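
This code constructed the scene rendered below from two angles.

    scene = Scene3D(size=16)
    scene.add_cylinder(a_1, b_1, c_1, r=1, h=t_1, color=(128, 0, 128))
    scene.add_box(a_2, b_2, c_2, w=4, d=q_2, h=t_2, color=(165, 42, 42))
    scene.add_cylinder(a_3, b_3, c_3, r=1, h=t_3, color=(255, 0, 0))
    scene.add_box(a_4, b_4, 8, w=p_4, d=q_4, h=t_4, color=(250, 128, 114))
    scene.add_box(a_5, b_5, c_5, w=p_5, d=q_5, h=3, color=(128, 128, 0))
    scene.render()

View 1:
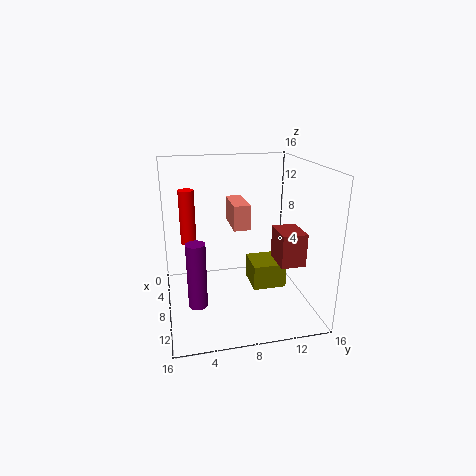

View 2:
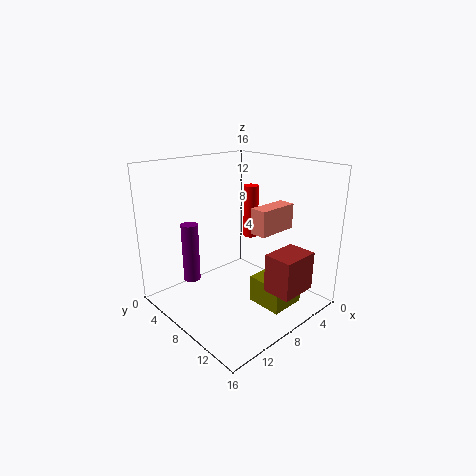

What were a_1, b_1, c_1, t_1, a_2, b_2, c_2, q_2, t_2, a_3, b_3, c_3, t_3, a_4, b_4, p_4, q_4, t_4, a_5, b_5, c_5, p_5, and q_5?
a_1 = 11
b_1 = 3
c_1 = 2
t_1 = 7
a_2 = 5
b_2 = 13
c_2 = 4
q_2 = 3
t_2 = 4
a_3 = 1
b_3 = 3
c_3 = 5
t_3 = 7
a_4 = 1
b_4 = 8
p_4 = 5
q_4 = 2
t_4 = 3
a_5 = 4
b_5 = 10
c_5 = 1
p_5 = 4
q_5 = 4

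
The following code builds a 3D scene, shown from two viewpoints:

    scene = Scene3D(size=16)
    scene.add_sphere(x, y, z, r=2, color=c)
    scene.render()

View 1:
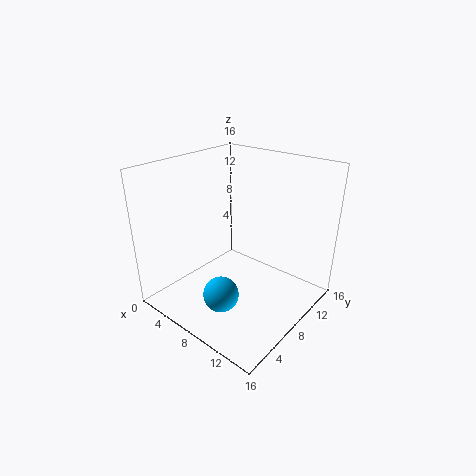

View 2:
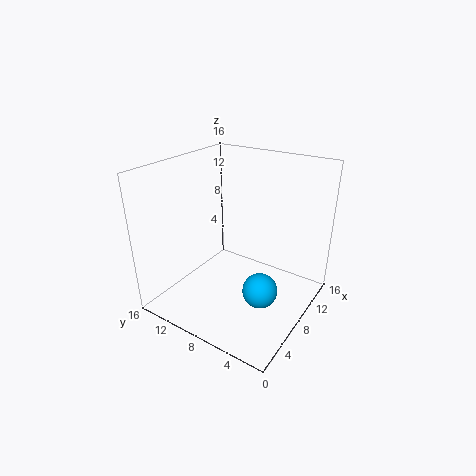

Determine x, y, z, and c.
x = 8
y = 5
z = 2
c = 'deepskyblue'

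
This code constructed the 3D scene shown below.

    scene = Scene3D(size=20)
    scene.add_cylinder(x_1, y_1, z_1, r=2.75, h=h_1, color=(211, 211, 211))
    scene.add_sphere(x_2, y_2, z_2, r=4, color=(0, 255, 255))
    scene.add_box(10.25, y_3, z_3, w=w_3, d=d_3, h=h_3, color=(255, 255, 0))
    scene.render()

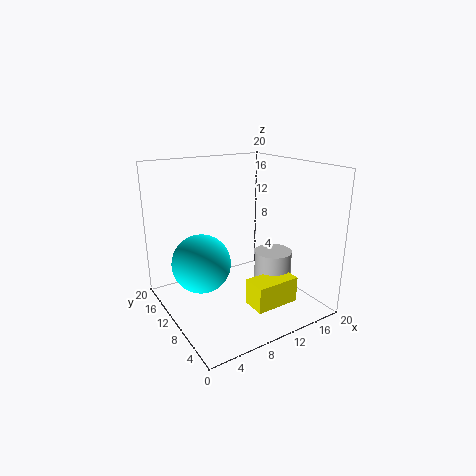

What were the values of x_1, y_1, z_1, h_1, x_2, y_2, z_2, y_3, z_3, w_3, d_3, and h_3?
x_1 = 15.75
y_1 = 9.25
z_1 = 2.75
h_1 = 4.25
x_2 = 4.75
y_2 = 11
z_2 = 7
y_3 = 4.75
z_3 = 0.5
w_3 = 6.5
d_3 = 3.5
h_3 = 3.75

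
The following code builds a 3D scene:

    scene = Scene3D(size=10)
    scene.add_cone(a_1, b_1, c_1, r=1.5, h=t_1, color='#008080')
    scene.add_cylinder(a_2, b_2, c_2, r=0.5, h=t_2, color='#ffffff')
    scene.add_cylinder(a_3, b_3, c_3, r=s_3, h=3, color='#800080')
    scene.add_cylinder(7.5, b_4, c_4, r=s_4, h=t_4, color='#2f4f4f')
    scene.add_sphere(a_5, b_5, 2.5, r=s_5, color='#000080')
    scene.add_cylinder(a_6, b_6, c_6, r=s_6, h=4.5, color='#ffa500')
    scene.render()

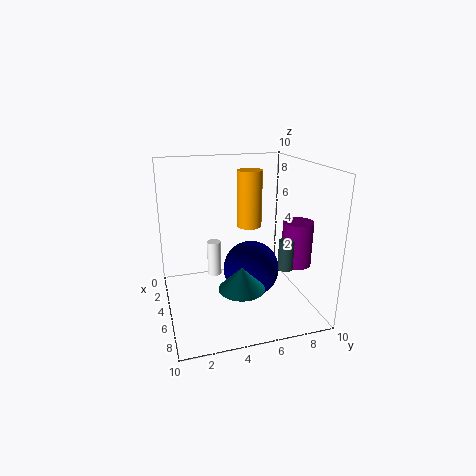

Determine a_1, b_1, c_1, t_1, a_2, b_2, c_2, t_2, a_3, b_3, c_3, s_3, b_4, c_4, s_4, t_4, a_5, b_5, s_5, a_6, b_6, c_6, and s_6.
a_1 = 7.5, b_1 = 4.5, c_1 = 2.5, t_1 = 1.5, a_2 = 4, b_2 = 3.5, c_2 = 2, t_2 = 2.5, a_3 = 7, b_3 = 8.5, c_3 = 3.5, s_3 = 1, b_4 = 7.5, c_4 = 3.5, s_4 = 0.5, t_4 = 2, a_5 = 5, b_5 = 6, s_5 = 2, a_6 = 1.5, b_6 = 7, c_6 = 4.5, s_6 = 1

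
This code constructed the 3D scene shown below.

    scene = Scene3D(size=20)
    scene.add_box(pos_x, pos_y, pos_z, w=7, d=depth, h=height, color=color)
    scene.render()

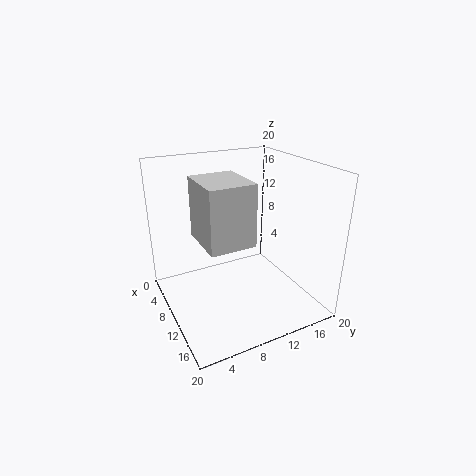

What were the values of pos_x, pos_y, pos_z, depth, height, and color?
pos_x = 8
pos_y = 4
pos_z = 11
depth = 6
height = 8
color = 'lightgray'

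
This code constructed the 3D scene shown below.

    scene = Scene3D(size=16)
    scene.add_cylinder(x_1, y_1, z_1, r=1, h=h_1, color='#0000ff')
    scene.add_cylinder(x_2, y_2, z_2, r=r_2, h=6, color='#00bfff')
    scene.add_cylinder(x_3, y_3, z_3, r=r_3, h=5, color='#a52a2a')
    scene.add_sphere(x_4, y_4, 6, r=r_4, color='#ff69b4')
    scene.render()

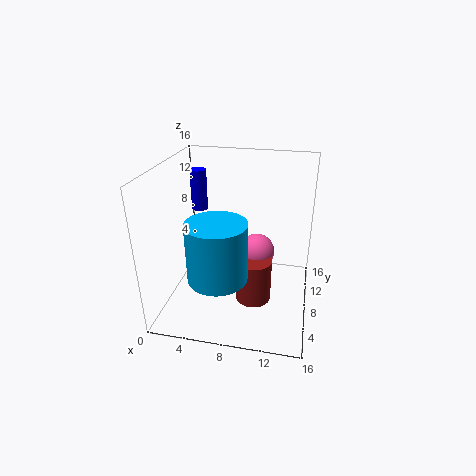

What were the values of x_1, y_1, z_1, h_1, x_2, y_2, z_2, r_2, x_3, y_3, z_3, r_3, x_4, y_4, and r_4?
x_1 = 2, y_1 = 13, z_1 = 9, h_1 = 5, x_2 = 7, y_2 = 3, z_2 = 6, r_2 = 3, x_3 = 10, y_3 = 7, z_3 = 1, r_3 = 2, x_4 = 10, y_4 = 9, r_4 = 2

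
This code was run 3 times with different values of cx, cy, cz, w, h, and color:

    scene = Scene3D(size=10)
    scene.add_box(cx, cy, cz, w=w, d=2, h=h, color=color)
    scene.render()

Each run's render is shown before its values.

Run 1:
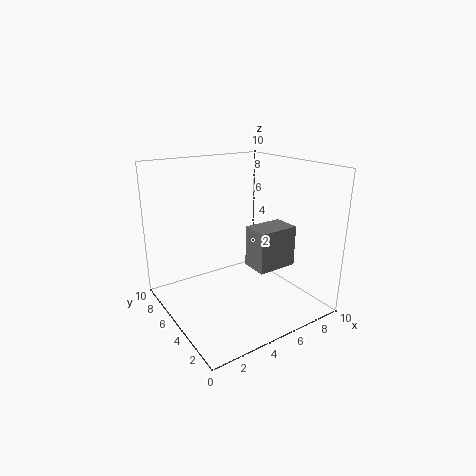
cx = 6, cy = 3.5, cz = 2.5, w = 3, h = 3, color = 'gray'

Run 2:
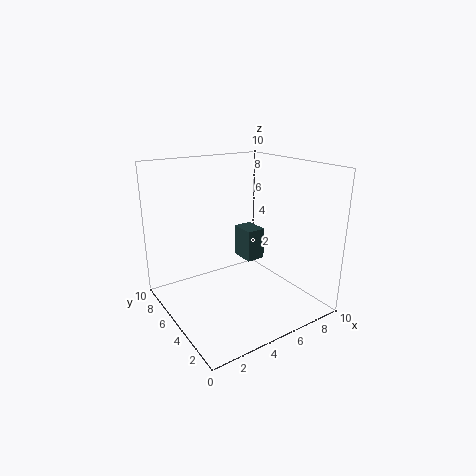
cx = 7, cy = 6.5, cz = 2, w = 1.5, h = 2.5, color = 'darkslategray'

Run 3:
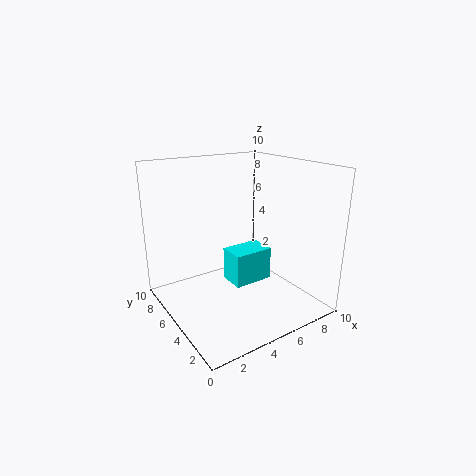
cx = 5, cy = 5, cz = 1, w = 3, h = 2.5, color = 'cyan'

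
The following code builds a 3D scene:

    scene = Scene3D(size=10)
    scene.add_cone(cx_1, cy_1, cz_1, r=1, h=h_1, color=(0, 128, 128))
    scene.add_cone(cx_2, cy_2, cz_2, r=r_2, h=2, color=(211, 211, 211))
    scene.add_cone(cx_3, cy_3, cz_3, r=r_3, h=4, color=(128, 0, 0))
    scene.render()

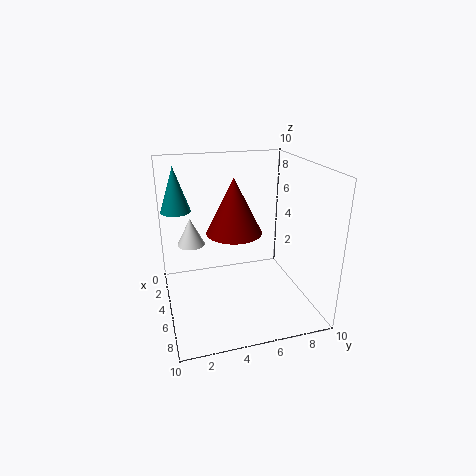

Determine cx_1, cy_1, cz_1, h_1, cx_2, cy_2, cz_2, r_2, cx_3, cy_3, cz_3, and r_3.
cx_1 = 4; cy_1 = 1; cz_1 = 7; h_1 = 3; cx_2 = 3; cy_2 = 2; cz_2 = 4; r_2 = 1; cx_3 = 4; cy_3 = 5; cz_3 = 5; r_3 = 2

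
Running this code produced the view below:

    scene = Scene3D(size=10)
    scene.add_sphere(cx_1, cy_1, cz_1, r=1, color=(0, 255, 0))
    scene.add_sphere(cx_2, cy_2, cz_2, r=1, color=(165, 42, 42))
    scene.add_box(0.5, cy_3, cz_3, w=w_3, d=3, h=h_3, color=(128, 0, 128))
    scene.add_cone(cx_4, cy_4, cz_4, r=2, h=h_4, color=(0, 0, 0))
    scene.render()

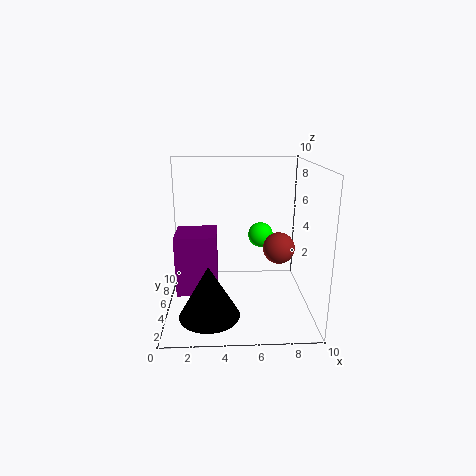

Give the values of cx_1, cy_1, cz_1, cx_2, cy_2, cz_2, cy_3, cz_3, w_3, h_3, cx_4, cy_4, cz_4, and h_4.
cx_1 = 7
cy_1 = 8.5
cz_1 = 4
cx_2 = 7.5
cy_2 = 3
cz_2 = 5
cy_3 = 5
cz_3 = 0.5
w_3 = 3
h_3 = 4.5
cx_4 = 3
cy_4 = 2.5
cz_4 = 0.5
h_4 = 3.5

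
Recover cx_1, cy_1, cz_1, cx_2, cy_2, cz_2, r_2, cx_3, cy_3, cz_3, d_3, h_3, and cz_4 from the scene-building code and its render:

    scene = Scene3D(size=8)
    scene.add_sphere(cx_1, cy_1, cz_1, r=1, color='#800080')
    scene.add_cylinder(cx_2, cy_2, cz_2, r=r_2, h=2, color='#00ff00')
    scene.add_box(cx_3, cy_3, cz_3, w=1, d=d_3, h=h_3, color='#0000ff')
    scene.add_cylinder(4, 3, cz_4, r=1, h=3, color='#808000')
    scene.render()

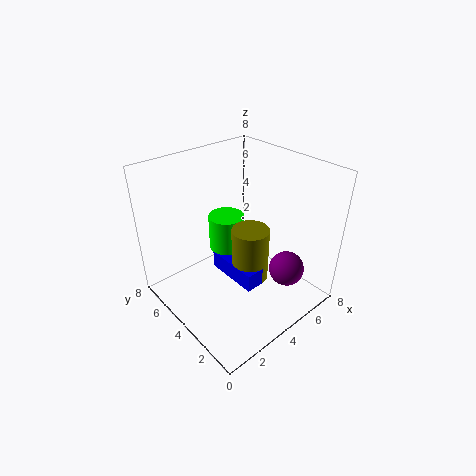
cx_1 = 6, cy_1 = 2, cz_1 = 2, cx_2 = 4, cy_2 = 5, cz_2 = 3, r_2 = 1, cx_3 = 3, cy_3 = 2, cz_3 = 2, d_3 = 3, h_3 = 1, cz_4 = 2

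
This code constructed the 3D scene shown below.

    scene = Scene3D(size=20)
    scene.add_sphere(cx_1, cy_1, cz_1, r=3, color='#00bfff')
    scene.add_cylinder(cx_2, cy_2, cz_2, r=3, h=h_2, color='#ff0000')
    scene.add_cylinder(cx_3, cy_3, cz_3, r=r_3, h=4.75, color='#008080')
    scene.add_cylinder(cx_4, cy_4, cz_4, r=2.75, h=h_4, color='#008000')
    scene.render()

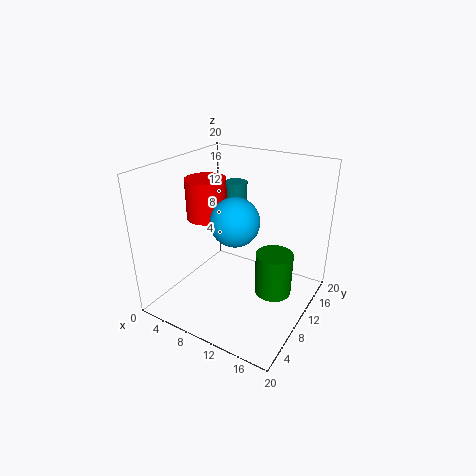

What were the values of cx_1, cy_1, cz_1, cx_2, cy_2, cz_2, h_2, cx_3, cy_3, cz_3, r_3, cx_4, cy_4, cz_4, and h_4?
cx_1 = 12; cy_1 = 6; cz_1 = 14.5; cx_2 = 3.5; cy_2 = 11.75; cz_2 = 11; h_2 = 6; cx_3 = 6; cy_3 = 16; cz_3 = 11; r_3 = 1.75; cx_4 = 14.25; cy_4 = 13.25; cz_4 = 0.5; h_4 = 6.5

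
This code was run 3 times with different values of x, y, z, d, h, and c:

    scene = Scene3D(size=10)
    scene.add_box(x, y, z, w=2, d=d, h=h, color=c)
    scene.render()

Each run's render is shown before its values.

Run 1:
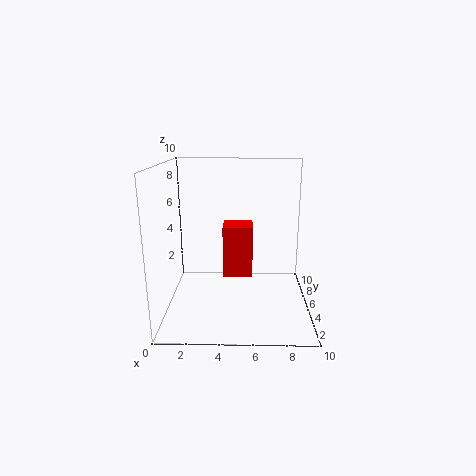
x = 4, y = 4, z = 2.5, d = 2, h = 3.5, c = 'red'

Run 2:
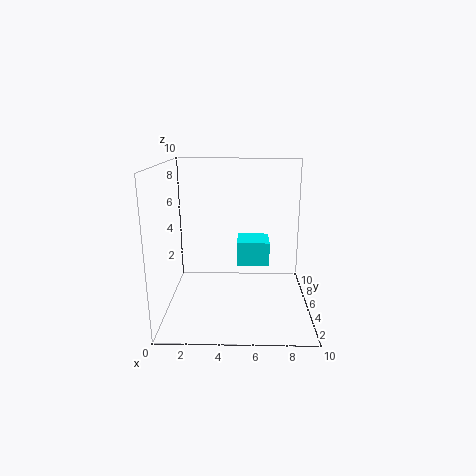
x = 5, y = 2.5, z = 4, d = 2, h = 1.5, c = 'cyan'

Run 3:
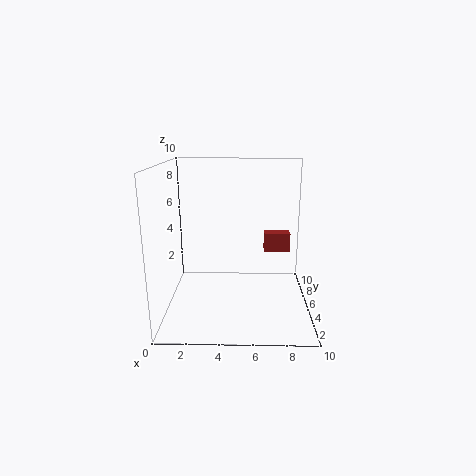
x = 7, y = 7.5, z = 3, d = 1, h = 1.5, c = 'brown'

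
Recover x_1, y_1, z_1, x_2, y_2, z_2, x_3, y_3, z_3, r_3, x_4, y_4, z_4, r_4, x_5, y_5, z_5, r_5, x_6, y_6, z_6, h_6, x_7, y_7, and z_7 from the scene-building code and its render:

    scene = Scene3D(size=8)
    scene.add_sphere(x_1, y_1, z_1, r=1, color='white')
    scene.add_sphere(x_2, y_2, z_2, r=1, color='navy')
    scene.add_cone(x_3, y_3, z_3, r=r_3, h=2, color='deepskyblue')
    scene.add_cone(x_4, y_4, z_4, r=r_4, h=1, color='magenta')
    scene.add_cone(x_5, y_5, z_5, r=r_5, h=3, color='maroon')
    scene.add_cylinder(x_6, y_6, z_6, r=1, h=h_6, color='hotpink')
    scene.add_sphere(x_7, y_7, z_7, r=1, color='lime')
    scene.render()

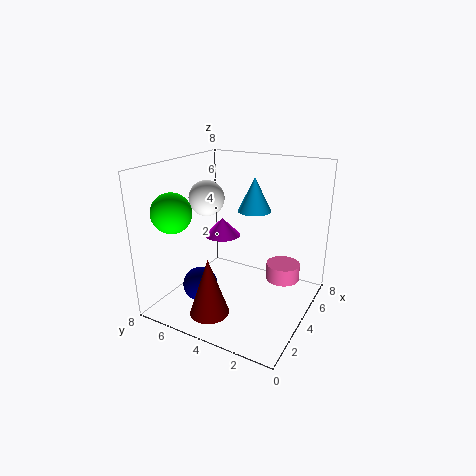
x_1 = 4, y_1 = 6, z_1 = 6, x_2 = 3, y_2 = 6, z_2 = 1, x_3 = 6, y_3 = 4, z_3 = 5, r_3 = 1, x_4 = 4, y_4 = 5, z_4 = 4, r_4 = 1, x_5 = 1, y_5 = 4, z_5 = 1, r_5 = 1, x_6 = 6, y_6 = 2, z_6 = 1, h_6 = 1, x_7 = 1, y_7 = 6, z_7 = 6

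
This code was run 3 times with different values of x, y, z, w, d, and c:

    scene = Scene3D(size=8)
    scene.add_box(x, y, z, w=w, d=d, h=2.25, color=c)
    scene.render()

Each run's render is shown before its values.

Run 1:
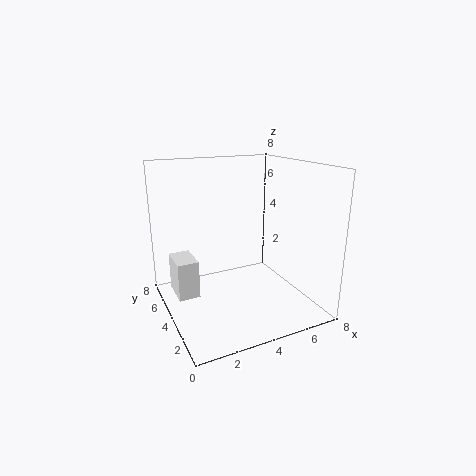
x = 0.75; y = 5; z = 0.25; w = 1.25; d = 2; c = 'white'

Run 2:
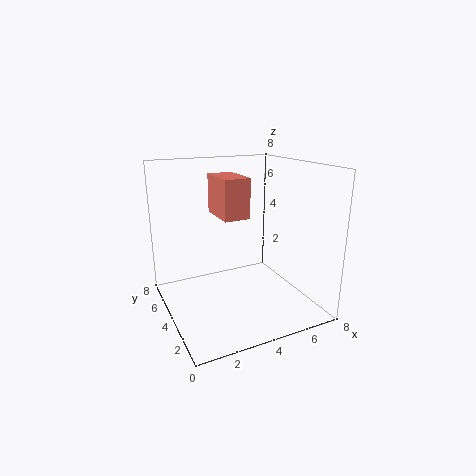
x = 3.25; y = 4; z = 5; w = 1.5; d = 2.5; c = 'salmon'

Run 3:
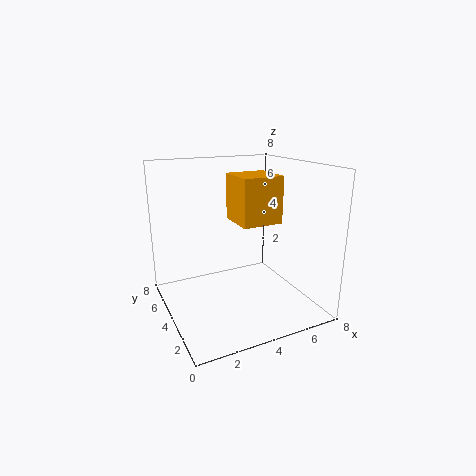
x = 3; y = 1.25; z = 5.5; w = 2; d = 2; c = 'orange'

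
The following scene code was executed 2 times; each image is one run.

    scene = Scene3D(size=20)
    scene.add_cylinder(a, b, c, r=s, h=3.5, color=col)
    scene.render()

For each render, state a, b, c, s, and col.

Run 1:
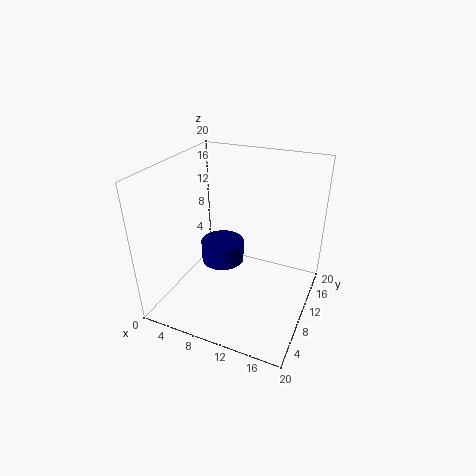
a = 4.75; b = 15.5; c = 1.75; s = 3.5; col = 'navy'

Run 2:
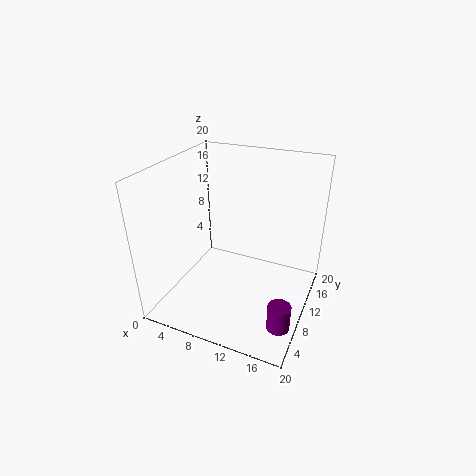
a = 18; b = 4.75; c = 1.25; s = 1.5; col = 'purple'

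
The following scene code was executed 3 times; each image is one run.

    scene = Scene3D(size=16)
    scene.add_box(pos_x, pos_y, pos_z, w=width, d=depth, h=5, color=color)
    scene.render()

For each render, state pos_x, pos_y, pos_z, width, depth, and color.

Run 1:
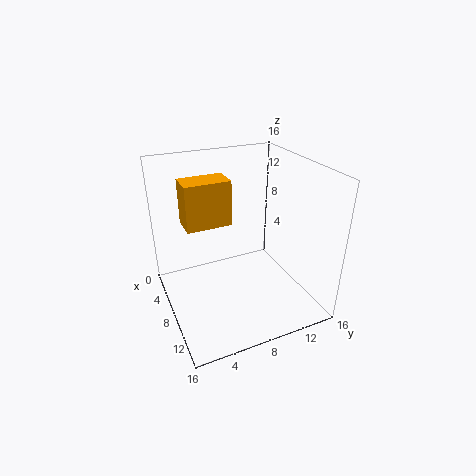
pos_x = 4.5, pos_y = 2.5, pos_z = 9.5, width = 3, depth = 5, color = 'orange'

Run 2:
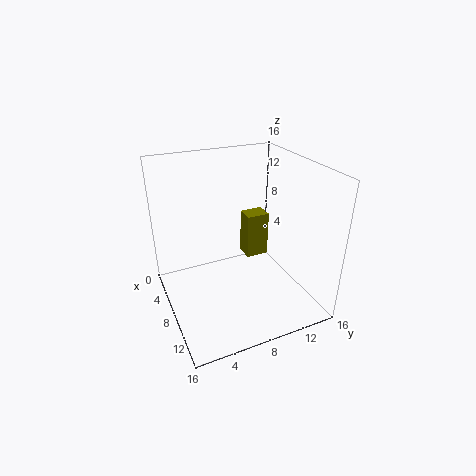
pos_x = 6.5, pos_y = 9, pos_z = 5.5, width = 2, depth = 2.5, color = 'olive'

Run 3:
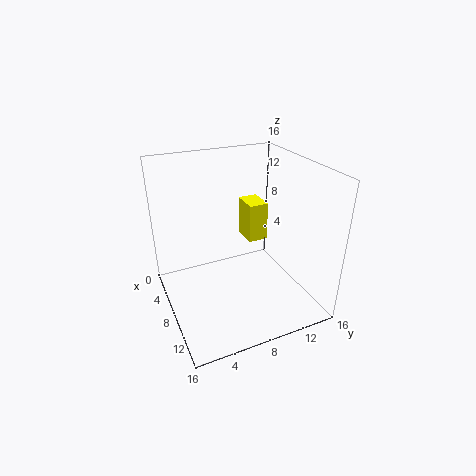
pos_x = 0.5, pos_y = 11.5, pos_z = 4.5, width = 3.5, depth = 2.5, color = 'yellow'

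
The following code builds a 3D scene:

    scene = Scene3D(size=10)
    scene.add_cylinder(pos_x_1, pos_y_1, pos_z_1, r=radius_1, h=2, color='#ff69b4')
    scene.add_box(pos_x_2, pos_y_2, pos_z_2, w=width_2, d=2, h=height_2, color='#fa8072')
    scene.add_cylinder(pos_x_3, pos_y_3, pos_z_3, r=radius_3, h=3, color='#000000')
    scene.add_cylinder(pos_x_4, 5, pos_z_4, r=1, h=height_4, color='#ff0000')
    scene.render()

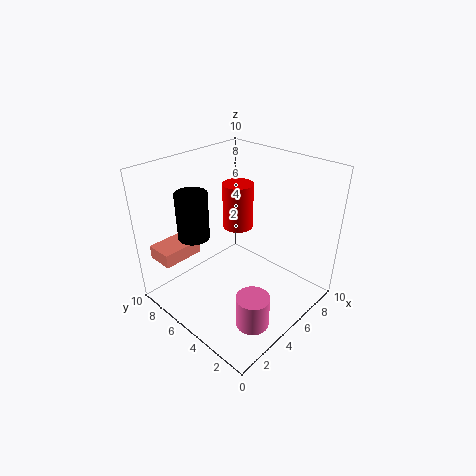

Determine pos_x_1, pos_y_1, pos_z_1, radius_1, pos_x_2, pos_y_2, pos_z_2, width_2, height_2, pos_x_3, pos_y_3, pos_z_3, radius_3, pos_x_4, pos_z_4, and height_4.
pos_x_1 = 2; pos_y_1 = 1; pos_z_1 = 2; radius_1 = 1; pos_x_2 = 1; pos_y_2 = 8; pos_z_2 = 3; width_2 = 3; height_2 = 1; pos_x_3 = 2; pos_y_3 = 6; pos_z_3 = 6; radius_3 = 1; pos_x_4 = 5; pos_z_4 = 6; height_4 = 3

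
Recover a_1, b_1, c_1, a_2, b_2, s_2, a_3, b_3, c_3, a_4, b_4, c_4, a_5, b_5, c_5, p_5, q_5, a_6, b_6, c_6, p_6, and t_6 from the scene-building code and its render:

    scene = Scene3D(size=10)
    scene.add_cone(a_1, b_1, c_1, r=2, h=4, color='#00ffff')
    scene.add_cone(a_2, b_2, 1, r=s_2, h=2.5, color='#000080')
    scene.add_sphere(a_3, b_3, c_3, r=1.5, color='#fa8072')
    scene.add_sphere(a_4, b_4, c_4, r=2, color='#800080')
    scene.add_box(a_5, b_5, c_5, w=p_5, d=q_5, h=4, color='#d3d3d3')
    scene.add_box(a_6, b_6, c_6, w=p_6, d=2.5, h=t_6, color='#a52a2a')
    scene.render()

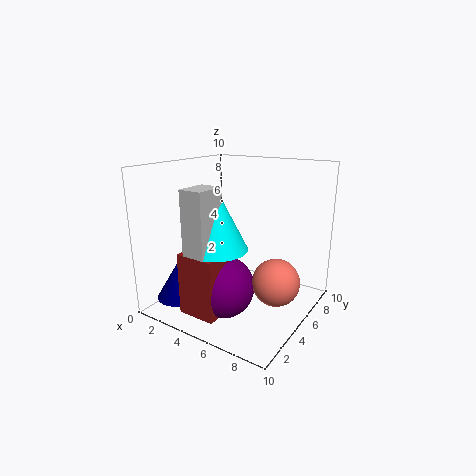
a_1 = 5; b_1 = 2.5; c_1 = 5; a_2 = 2; b_2 = 2; s_2 = 1.5; a_3 = 8.5; b_3 = 4; c_3 = 3; a_4 = 5.5; b_4 = 2.5; c_4 = 2.5; a_5 = 4; b_5 = 0.5; c_5 = 5; p_5 = 1.5; q_5 = 2; a_6 = 3.5; b_6 = 0.5; c_6 = 1; p_6 = 2.5; t_6 = 4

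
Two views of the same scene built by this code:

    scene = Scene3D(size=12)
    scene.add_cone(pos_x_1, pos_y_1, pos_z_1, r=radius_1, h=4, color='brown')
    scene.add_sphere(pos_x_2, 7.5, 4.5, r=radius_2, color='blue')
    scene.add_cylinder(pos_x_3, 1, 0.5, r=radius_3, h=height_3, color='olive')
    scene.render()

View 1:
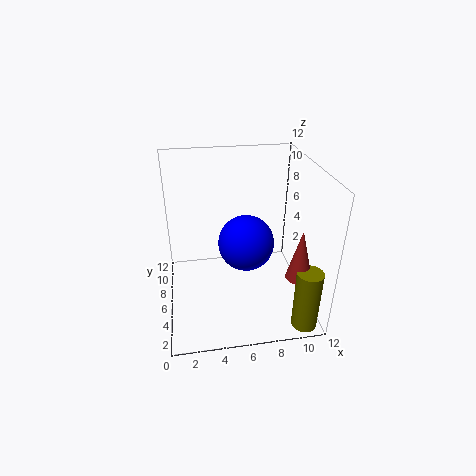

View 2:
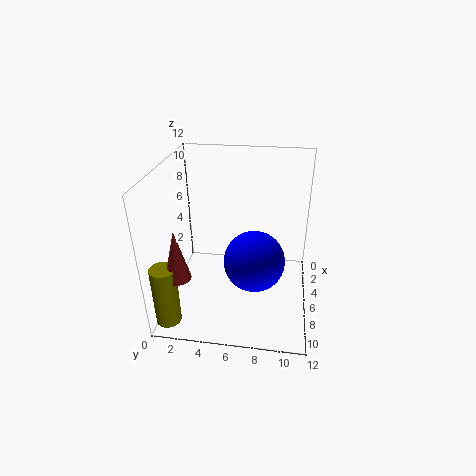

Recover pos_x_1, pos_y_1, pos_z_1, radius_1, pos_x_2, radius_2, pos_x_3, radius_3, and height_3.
pos_x_1 = 10
pos_y_1 = 2
pos_z_1 = 4.5
radius_1 = 1
pos_x_2 = 7
radius_2 = 2.5
pos_x_3 = 10.5
radius_3 = 1
height_3 = 5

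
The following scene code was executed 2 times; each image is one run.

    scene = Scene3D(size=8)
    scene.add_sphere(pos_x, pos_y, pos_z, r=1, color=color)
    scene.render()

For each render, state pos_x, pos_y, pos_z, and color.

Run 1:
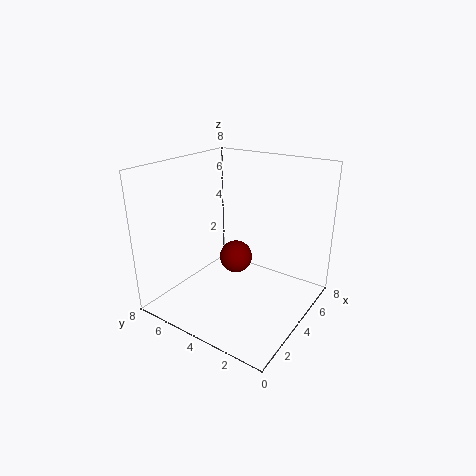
pos_x = 5.25
pos_y = 5
pos_z = 2
color = 'maroon'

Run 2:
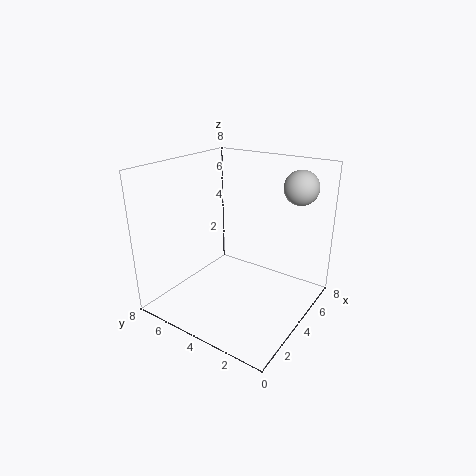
pos_x = 7
pos_y = 1.75
pos_z = 6.5
color = 'lightgray'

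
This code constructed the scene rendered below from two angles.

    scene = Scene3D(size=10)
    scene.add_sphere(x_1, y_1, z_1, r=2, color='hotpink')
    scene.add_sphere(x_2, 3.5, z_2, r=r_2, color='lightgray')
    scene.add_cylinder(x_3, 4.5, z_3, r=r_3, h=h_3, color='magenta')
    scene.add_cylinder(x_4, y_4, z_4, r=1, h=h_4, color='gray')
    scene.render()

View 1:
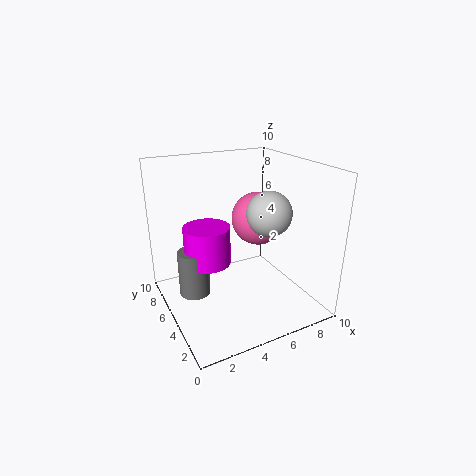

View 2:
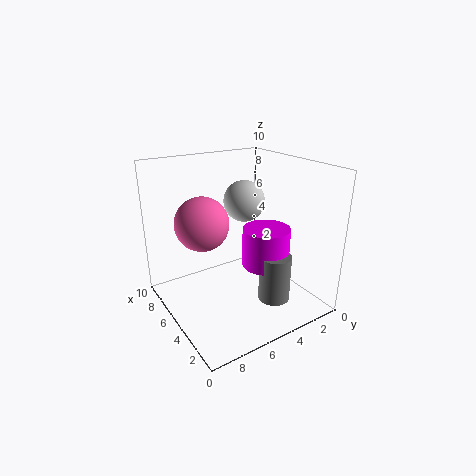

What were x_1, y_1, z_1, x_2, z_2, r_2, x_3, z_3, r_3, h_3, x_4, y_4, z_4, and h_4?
x_1 = 7.5, y_1 = 6.5, z_1 = 5.5, x_2 = 6.5, z_2 = 7, r_2 = 1.5, x_3 = 2.5, z_3 = 4, r_3 = 1.5, h_3 = 2.5, x_4 = 1.5, y_4 = 4.5, z_4 = 2, h_4 = 3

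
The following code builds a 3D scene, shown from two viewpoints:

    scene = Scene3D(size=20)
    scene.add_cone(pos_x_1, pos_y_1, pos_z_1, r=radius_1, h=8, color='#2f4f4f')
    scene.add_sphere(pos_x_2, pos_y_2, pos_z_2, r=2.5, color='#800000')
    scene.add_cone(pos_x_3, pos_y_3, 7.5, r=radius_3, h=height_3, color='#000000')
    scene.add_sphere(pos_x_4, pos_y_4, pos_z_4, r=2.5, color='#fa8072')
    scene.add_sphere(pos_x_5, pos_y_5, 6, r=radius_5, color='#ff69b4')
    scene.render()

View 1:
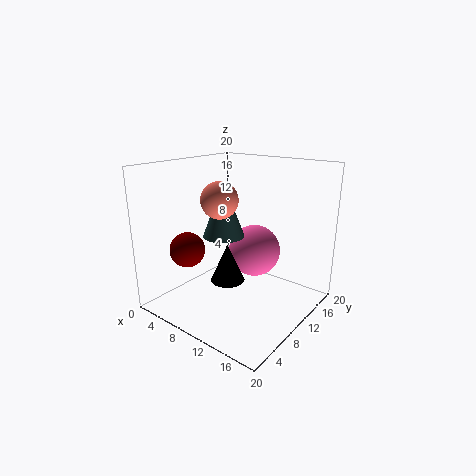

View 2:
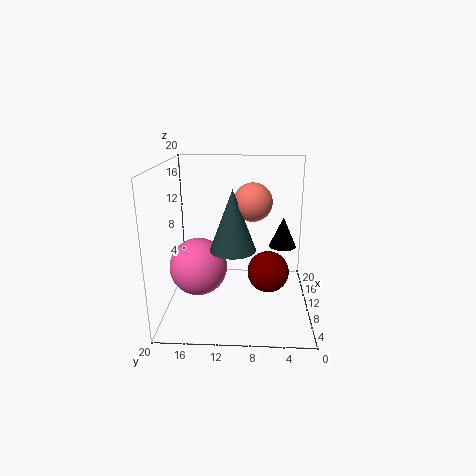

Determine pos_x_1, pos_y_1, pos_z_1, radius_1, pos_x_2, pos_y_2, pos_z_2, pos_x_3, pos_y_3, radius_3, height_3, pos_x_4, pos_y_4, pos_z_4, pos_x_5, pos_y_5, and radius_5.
pos_x_1 = 7; pos_y_1 = 10.5; pos_z_1 = 9.5; radius_1 = 3; pos_x_2 = 4; pos_y_2 = 6; pos_z_2 = 8; pos_x_3 = 13.5; pos_y_3 = 3.5; radius_3 = 2; height_3 = 4.5; pos_x_4 = 8.5; pos_y_4 = 8; pos_z_4 = 15.5; pos_x_5 = 9; pos_y_5 = 15.5; radius_5 = 4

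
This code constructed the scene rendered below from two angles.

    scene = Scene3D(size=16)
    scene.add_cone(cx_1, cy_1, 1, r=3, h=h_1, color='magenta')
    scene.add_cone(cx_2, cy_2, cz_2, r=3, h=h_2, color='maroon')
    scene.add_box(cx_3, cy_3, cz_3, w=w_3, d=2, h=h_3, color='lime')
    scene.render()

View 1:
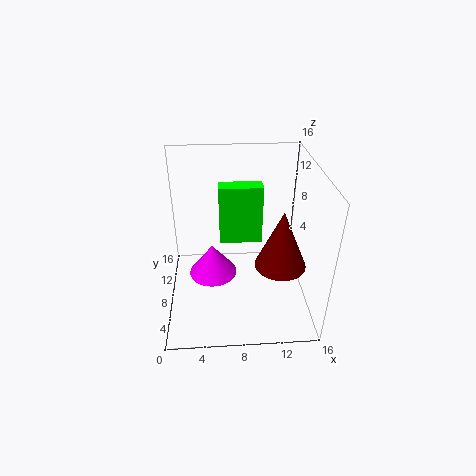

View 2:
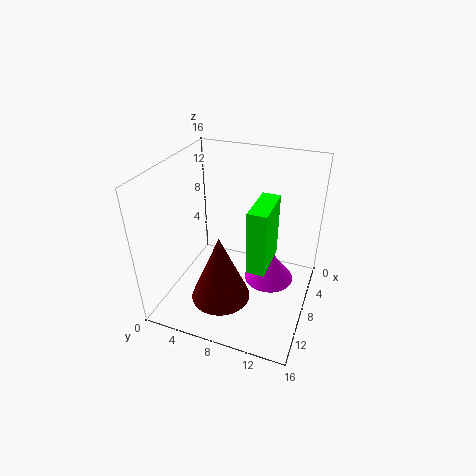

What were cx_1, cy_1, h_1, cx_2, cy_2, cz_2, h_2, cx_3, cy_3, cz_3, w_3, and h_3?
cx_1 = 5, cy_1 = 11, h_1 = 4, cx_2 = 13, cy_2 = 8, cz_2 = 4, h_2 = 7, cx_3 = 6, cy_3 = 10, cz_3 = 6, w_3 = 5, h_3 = 7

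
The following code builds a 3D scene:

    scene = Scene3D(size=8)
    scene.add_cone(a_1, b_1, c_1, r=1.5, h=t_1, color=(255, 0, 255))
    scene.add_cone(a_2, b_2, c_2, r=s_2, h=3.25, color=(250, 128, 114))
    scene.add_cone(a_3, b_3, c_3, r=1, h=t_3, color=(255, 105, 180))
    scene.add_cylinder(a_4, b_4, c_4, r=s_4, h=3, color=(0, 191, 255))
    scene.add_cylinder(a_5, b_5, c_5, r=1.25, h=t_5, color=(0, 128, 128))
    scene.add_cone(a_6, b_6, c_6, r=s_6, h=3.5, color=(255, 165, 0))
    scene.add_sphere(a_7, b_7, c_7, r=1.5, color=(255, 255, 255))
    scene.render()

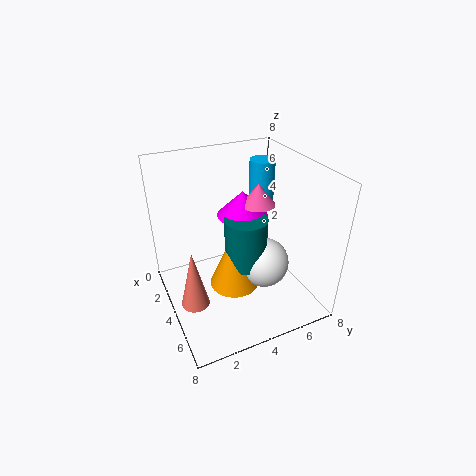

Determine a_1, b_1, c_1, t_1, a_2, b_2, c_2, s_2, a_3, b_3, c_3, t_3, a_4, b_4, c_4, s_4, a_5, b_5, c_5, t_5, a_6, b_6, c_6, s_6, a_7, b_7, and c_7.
a_1 = 2.5; b_1 = 5; c_1 = 4.5; t_1 = 1.5; a_2 = 5; b_2 = 1; c_2 = 1.25; s_2 = 0.75; a_3 = 3; b_3 = 5.75; c_3 = 5.25; t_3 = 1.25; a_4 = 2; b_4 = 6.5; c_4 = 4.5; s_4 = 0.75; a_5 = 3.5; b_5 = 4.75; c_5 = 1.75; t_5 = 3; a_6 = 3.5; b_6 = 4; c_6 = 0.5; s_6 = 1.5; a_7 = 4; b_7 = 5.75; c_7 = 1.75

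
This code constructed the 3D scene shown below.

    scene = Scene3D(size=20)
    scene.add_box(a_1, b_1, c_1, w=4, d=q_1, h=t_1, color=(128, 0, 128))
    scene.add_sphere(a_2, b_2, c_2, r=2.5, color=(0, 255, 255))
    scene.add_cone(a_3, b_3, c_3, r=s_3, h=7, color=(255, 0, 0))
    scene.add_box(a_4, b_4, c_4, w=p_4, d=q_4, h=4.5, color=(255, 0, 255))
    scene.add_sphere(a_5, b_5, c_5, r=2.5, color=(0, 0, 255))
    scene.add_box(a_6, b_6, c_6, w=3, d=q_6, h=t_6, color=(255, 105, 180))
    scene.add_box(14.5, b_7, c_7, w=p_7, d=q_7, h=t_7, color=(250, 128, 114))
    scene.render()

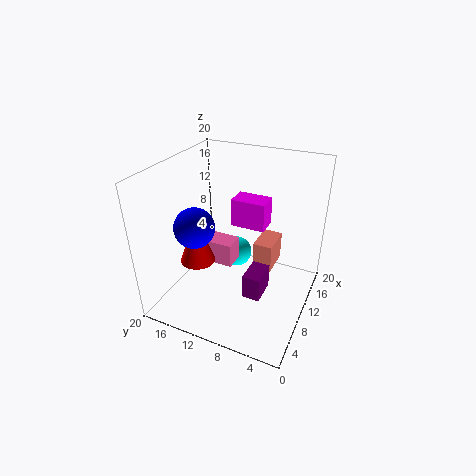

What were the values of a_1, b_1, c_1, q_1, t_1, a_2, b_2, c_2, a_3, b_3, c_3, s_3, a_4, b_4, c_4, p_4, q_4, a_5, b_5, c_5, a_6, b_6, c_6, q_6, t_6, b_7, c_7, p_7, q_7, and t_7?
a_1 = 7; b_1 = 5.5; c_1 = 2.5; q_1 = 2.5; t_1 = 3.5; a_2 = 17; b_2 = 13.5; c_2 = 2.5; a_3 = 8; b_3 = 15.5; c_3 = 6; s_3 = 2.5; a_4 = 16; b_4 = 8.5; c_4 = 8; p_4 = 3.5; q_4 = 5.5; a_5 = 4; b_5 = 13; c_5 = 14; a_6 = 9.5; b_6 = 11; c_6 = 5; q_6 = 5.5; t_6 = 3.5; b_7 = 6.5; c_7 = 2; p_7 = 5; q_7 = 3; t_7 = 4.5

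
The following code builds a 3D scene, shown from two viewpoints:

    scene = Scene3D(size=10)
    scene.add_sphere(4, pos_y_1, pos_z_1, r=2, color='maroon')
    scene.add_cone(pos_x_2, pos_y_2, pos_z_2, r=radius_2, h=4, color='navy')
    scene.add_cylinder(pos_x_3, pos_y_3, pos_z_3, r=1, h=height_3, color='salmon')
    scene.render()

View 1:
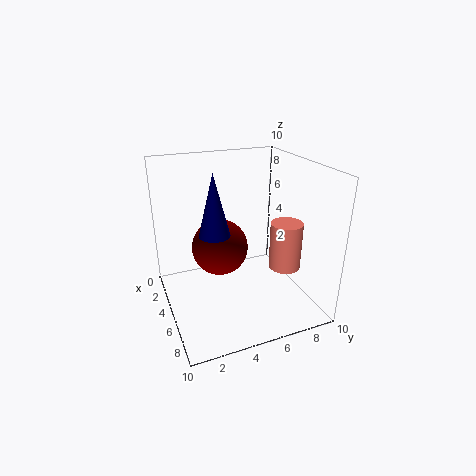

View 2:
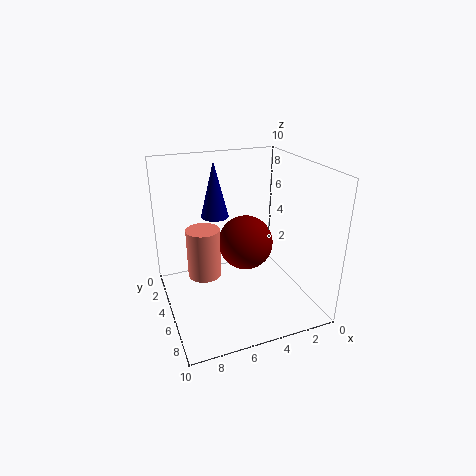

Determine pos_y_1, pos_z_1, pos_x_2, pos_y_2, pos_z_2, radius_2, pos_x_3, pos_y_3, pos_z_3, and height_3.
pos_y_1 = 4, pos_z_1 = 4, pos_x_2 = 6, pos_y_2 = 3, pos_z_2 = 6, radius_2 = 1, pos_x_3 = 8, pos_y_3 = 7, pos_z_3 = 4, height_3 = 3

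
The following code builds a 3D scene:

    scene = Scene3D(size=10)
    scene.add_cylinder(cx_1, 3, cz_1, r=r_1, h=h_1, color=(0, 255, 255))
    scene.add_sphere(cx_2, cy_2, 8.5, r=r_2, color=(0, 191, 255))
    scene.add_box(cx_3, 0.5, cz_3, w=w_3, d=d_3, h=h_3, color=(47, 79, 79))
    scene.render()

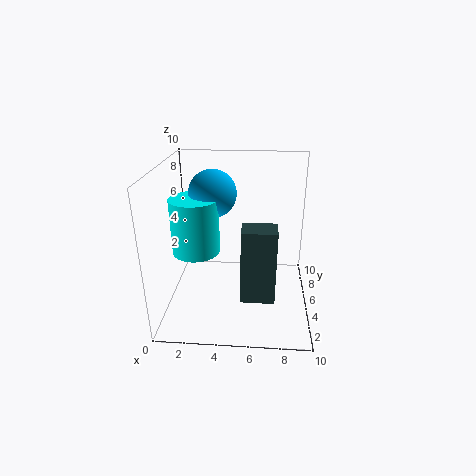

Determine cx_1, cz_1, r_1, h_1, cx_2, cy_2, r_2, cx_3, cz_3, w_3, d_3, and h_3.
cx_1 = 2.5; cz_1 = 5; r_1 = 1.5; h_1 = 3.5; cx_2 = 3.5; cy_2 = 4; r_2 = 1.5; cx_3 = 5.5; cz_3 = 3; w_3 = 2; d_3 = 1.5; h_3 = 4.5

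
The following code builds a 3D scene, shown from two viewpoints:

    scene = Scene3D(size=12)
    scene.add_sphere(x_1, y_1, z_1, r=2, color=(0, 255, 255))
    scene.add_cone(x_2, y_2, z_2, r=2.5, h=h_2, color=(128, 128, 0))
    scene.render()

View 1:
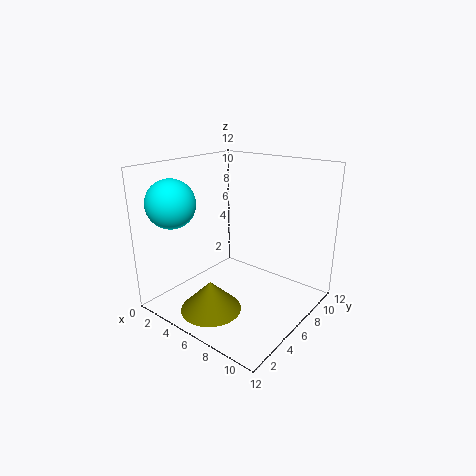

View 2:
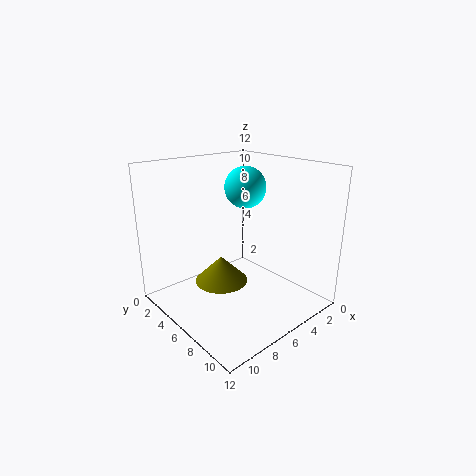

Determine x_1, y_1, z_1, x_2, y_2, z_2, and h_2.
x_1 = 2, y_1 = 2.5, z_1 = 9, x_2 = 5.5, y_2 = 3, z_2 = 0.5, h_2 = 2.5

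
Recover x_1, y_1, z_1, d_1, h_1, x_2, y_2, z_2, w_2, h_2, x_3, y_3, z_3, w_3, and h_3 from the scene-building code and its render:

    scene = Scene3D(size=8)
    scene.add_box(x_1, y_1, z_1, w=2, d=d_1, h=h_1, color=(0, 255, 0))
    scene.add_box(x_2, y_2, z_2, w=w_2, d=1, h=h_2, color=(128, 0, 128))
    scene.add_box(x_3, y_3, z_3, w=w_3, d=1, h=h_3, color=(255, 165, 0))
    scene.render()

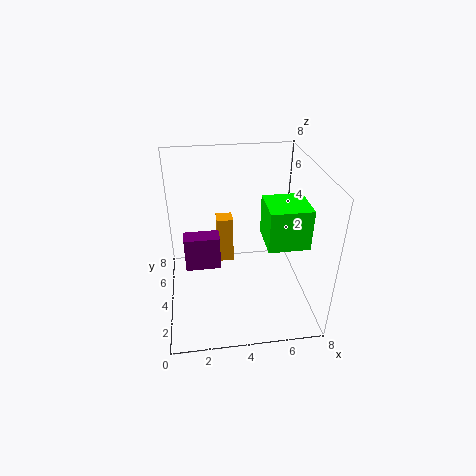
x_1 = 5, y_1 = 1, z_1 = 5, d_1 = 2, h_1 = 2, x_2 = 1, y_2 = 4, z_2 = 2, w_2 = 2, h_2 = 2, x_3 = 3, y_3 = 6, z_3 = 1, w_3 = 1, h_3 = 3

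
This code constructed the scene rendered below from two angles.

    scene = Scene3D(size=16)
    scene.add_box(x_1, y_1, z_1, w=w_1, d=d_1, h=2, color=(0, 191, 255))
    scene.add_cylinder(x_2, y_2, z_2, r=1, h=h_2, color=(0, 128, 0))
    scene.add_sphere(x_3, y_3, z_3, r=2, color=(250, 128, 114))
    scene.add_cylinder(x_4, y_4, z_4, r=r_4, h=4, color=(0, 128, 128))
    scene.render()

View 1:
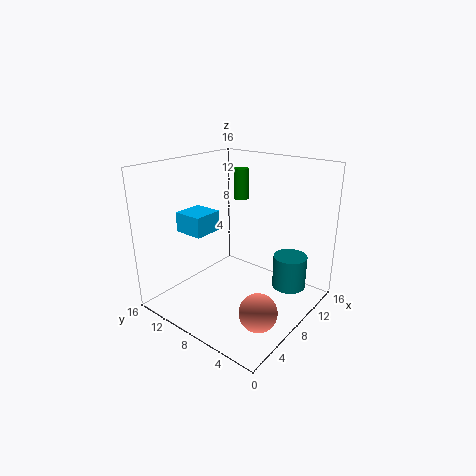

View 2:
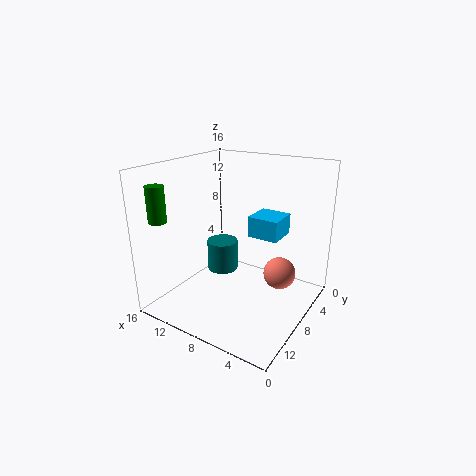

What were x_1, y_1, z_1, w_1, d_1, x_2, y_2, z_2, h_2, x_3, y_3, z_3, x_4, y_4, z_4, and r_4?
x_1 = 2; y_1 = 8; z_1 = 10; w_1 = 3; d_1 = 3; x_2 = 15; y_2 = 13; z_2 = 10; h_2 = 4; x_3 = 5; y_3 = 3; z_3 = 2; x_4 = 13; y_4 = 4; z_4 = 1; r_4 = 2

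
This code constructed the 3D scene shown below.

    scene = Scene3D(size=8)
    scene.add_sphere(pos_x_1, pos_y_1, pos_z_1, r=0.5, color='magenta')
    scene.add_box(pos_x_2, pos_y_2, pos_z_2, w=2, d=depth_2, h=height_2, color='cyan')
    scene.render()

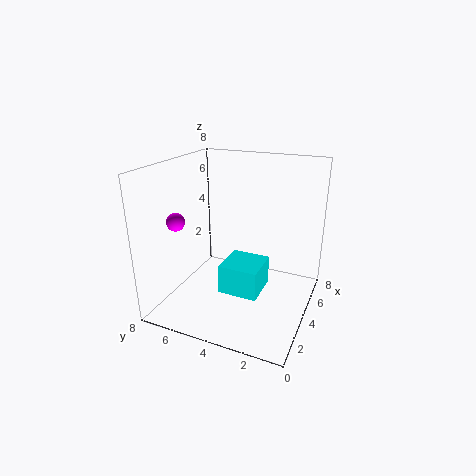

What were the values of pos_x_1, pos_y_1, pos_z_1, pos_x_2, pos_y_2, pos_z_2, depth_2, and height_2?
pos_x_1 = 2.5, pos_y_1 = 7, pos_z_1 = 5, pos_x_2 = 1.5, pos_y_2 = 2, pos_z_2 = 2, depth_2 = 2, height_2 = 1.5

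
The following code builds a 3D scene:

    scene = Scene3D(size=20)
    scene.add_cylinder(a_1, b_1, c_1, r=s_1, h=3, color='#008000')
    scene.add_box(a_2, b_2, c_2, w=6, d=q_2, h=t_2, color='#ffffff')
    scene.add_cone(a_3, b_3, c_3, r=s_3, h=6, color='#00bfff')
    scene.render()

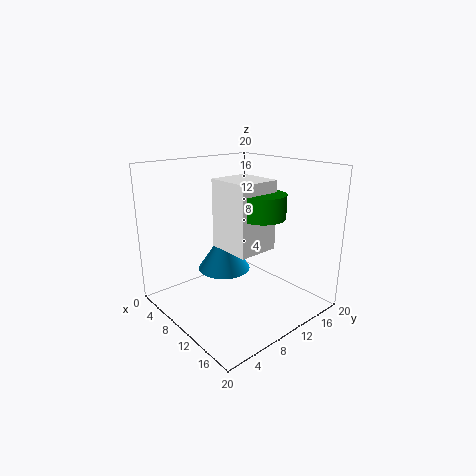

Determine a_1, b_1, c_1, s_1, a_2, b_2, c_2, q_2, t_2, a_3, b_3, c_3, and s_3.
a_1 = 14.5; b_1 = 10; c_1 = 14; s_1 = 3; a_2 = 9; b_2 = 6.5; c_2 = 9.5; q_2 = 5.5; t_2 = 9; a_3 = 5.5; b_3 = 11; c_3 = 3.5; s_3 = 4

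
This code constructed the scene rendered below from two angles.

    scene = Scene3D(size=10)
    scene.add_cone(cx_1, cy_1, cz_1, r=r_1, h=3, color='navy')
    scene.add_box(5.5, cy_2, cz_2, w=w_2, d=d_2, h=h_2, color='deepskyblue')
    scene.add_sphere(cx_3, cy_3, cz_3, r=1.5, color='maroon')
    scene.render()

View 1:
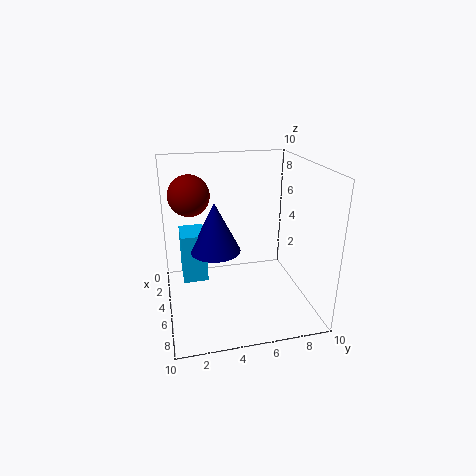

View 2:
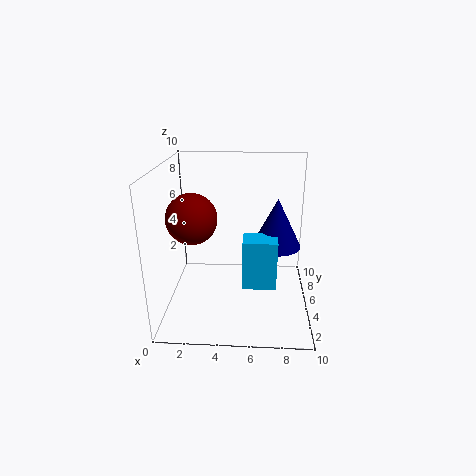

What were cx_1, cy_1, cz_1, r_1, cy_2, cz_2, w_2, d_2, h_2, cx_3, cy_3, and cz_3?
cx_1 = 7.5; cy_1 = 3; cz_1 = 5.5; r_1 = 1.5; cy_2 = 1; cz_2 = 3.5; w_2 = 2; d_2 = 1.5; h_2 = 3; cx_3 = 2.5; cy_3 = 2; cz_3 = 7.5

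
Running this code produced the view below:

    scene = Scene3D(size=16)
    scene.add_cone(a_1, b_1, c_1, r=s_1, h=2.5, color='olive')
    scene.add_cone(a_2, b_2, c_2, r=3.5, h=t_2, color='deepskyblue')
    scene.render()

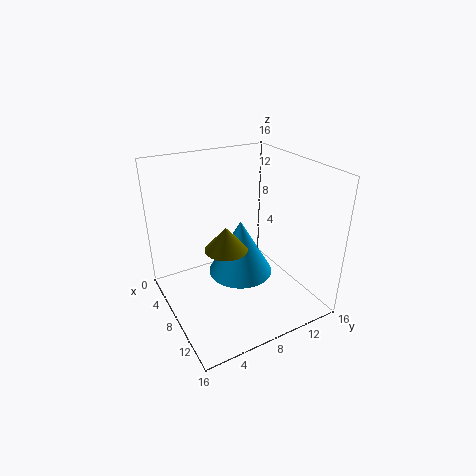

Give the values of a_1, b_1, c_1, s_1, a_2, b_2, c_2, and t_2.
a_1 = 9.5, b_1 = 5.75, c_1 = 8, s_1 = 2.25, a_2 = 9, b_2 = 7.75, c_2 = 4.5, t_2 = 6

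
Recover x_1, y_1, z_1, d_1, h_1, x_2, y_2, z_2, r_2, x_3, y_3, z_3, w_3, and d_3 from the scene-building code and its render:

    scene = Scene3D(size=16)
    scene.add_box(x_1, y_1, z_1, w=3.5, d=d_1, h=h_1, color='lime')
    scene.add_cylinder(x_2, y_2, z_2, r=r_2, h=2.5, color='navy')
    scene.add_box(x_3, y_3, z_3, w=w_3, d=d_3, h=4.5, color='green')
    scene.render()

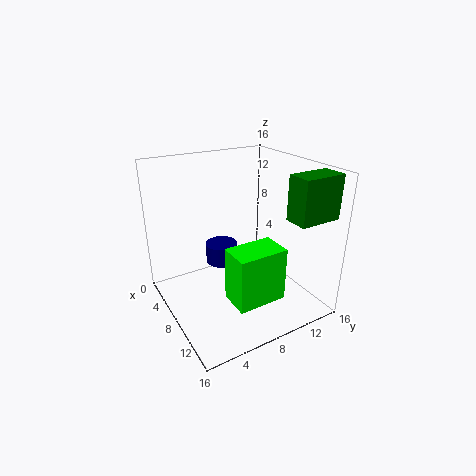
x_1 = 9.5, y_1 = 5.5, z_1 = 2, d_1 = 5.5, h_1 = 6, x_2 = 3, y_2 = 8.5, z_2 = 2.5, r_2 = 2, x_3 = 13, y_3 = 10.5, z_3 = 11.5, w_3 = 2.5, d_3 = 4.5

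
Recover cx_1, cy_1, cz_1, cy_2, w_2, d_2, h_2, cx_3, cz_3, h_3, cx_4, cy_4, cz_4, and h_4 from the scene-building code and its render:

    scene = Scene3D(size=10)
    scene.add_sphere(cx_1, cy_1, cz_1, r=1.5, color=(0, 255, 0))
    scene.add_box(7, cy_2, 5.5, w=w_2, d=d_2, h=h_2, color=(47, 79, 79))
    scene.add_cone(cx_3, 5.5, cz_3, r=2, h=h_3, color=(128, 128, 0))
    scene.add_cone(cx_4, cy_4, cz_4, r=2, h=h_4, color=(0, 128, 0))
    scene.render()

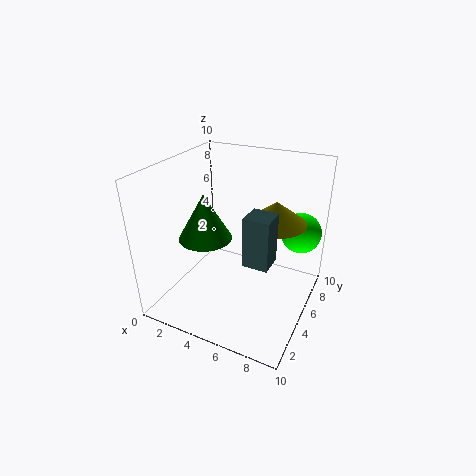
cx_1 = 8.5, cy_1 = 8.5, cz_1 = 4.5, cy_2 = 1.5, w_2 = 1.5, d_2 = 1.5, h_2 = 3, cx_3 = 7.5, cz_3 = 6.5, h_3 = 1.5, cx_4 = 2, cy_4 = 5.5, cz_4 = 4, h_4 = 3.5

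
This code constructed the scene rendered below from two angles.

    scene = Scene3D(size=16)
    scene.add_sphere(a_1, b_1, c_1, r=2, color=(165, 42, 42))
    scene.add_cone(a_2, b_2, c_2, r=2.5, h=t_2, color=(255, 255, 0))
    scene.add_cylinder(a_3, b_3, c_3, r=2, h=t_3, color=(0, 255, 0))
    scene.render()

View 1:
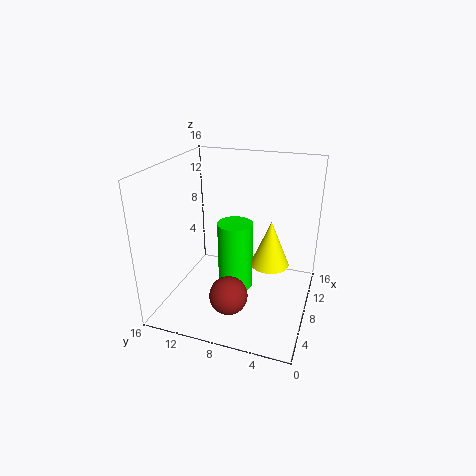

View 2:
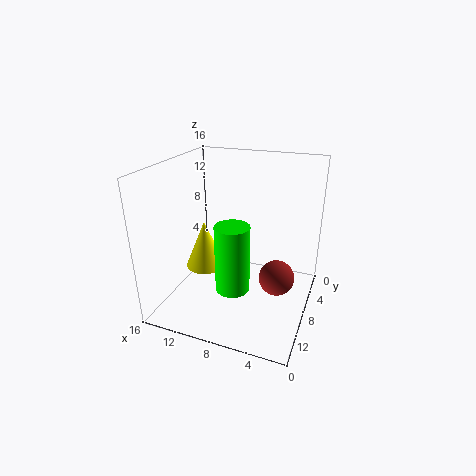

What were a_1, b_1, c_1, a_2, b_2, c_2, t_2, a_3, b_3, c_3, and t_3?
a_1 = 3.5, b_1 = 7.5, c_1 = 3.5, a_2 = 13.5, b_2 = 5.5, c_2 = 2, t_2 = 6, a_3 = 8.5, b_3 = 8.5, c_3 = 1.5, t_3 = 8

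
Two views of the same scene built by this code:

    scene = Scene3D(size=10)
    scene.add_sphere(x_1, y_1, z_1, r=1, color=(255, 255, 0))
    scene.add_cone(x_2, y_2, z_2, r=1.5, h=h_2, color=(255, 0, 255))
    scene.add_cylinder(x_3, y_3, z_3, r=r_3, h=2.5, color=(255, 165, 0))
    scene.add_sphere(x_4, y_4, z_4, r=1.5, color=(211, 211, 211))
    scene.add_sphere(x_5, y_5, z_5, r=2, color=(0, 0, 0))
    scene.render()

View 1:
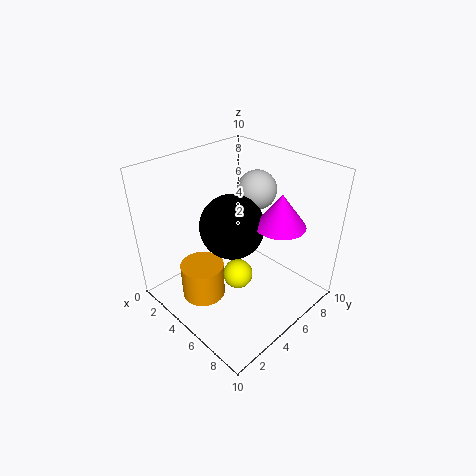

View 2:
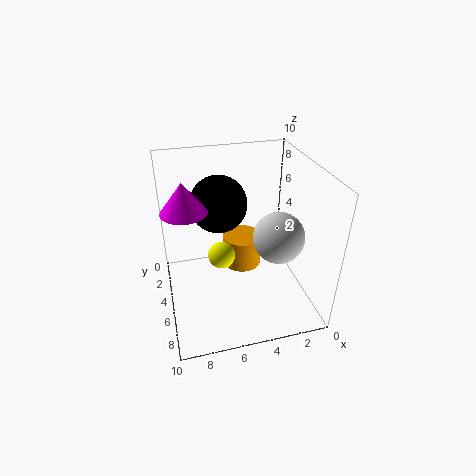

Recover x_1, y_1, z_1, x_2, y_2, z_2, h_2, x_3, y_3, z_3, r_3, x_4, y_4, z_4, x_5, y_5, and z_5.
x_1 = 6, y_1 = 4, z_1 = 3, x_2 = 8.5, y_2 = 5, z_2 = 7.5, h_2 = 2, x_3 = 4, y_3 = 2.5, z_3 = 1, r_3 = 1.5, x_4 = 3.5, y_4 = 8.5, z_4 = 7, x_5 = 6, y_5 = 3.5, z_5 = 7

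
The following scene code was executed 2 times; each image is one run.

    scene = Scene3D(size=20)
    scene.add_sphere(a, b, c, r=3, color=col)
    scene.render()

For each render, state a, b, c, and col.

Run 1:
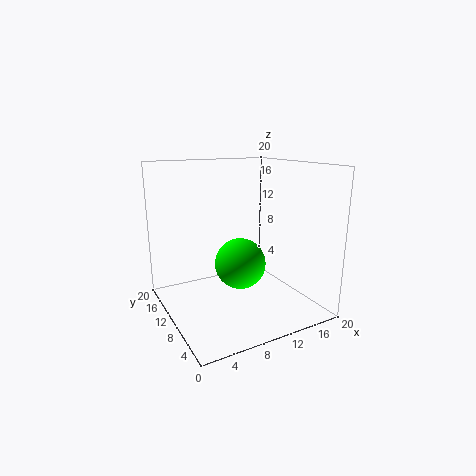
a = 7; b = 4; c = 9; col = 'lime'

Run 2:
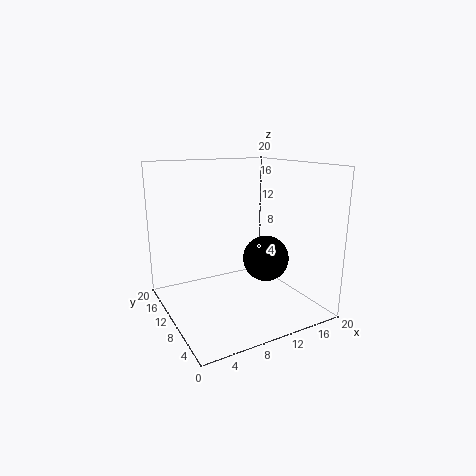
a = 12; b = 6; c = 8; col = 'black'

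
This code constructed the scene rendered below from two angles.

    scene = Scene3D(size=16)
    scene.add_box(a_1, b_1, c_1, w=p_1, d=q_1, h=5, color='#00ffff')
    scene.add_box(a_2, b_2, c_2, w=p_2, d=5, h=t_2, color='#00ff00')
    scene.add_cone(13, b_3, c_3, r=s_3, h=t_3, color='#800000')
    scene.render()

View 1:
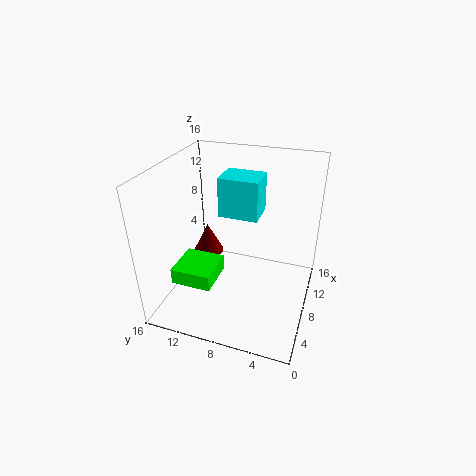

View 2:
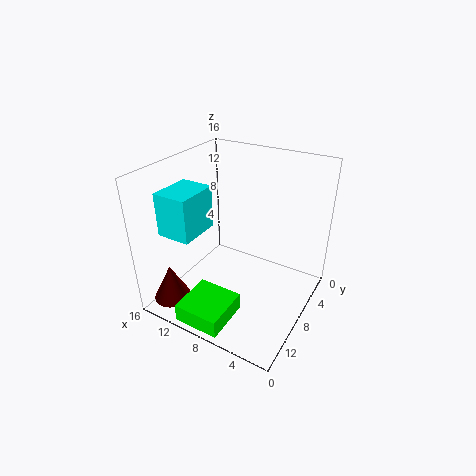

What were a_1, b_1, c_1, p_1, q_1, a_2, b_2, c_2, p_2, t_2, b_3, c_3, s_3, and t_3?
a_1 = 12; b_1 = 7; c_1 = 8; p_1 = 4; q_1 = 5; a_2 = 6; b_2 = 11; c_2 = 1; p_2 = 5; t_2 = 2; b_3 = 14; c_3 = 2; s_3 = 2; t_3 = 4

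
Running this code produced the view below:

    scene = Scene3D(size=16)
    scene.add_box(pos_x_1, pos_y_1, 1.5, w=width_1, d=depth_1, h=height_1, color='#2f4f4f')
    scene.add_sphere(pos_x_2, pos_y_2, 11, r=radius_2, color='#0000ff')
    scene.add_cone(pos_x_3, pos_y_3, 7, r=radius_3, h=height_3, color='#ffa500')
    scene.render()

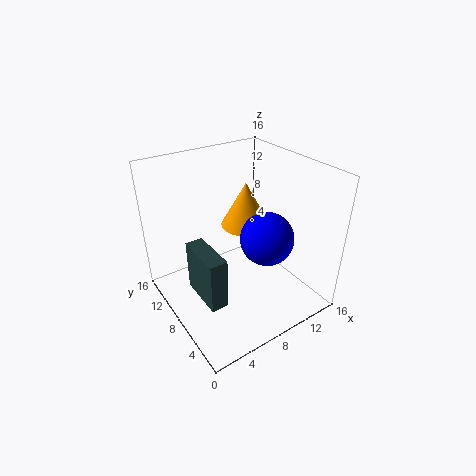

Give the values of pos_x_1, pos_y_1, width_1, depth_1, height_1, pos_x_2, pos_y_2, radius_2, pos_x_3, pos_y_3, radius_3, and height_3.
pos_x_1 = 3
pos_y_1 = 5.5
width_1 = 2
depth_1 = 5.5
height_1 = 6
pos_x_2 = 7.5
pos_y_2 = 2.5
radius_2 = 2.5
pos_x_3 = 11.5
pos_y_3 = 11.5
radius_3 = 3
height_3 = 5.5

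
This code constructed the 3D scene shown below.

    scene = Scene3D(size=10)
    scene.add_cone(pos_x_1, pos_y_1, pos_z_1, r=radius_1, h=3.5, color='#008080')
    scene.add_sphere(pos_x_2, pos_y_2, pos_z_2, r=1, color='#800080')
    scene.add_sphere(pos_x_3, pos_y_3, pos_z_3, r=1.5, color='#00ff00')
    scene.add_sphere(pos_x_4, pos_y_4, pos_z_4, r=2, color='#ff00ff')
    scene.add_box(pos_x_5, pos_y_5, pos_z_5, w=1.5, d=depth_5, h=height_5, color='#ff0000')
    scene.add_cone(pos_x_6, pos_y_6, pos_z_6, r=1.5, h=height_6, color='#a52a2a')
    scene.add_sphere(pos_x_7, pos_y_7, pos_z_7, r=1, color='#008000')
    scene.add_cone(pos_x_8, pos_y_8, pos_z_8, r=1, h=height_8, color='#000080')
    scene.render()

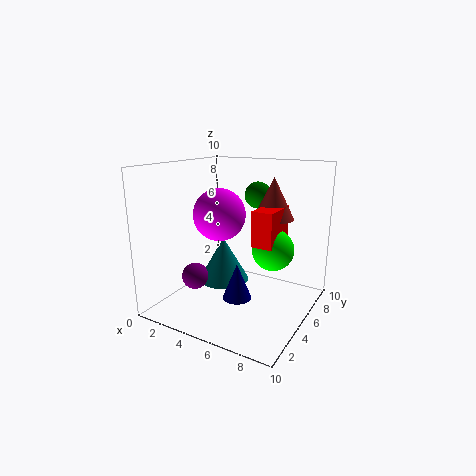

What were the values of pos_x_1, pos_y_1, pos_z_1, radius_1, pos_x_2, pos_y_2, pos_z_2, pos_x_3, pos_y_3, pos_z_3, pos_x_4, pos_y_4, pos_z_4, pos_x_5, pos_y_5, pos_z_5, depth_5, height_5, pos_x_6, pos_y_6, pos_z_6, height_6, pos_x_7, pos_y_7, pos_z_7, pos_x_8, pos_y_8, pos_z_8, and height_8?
pos_x_1 = 2.5
pos_y_1 = 7
pos_z_1 = 0.5
radius_1 = 2
pos_x_2 = 1.5
pos_y_2 = 4.5
pos_z_2 = 1.5
pos_x_3 = 7
pos_y_3 = 6.5
pos_z_3 = 4
pos_x_4 = 2.5
pos_y_4 = 6.5
pos_z_4 = 6
pos_x_5 = 6
pos_y_5 = 5
pos_z_5 = 4.5
depth_5 = 3
height_5 = 2.5
pos_x_6 = 6.5
pos_y_6 = 7.5
pos_z_6 = 6
height_6 = 3
pos_x_7 = 5
pos_y_7 = 8
pos_z_7 = 7.5
pos_x_8 = 5.5
pos_y_8 = 4
pos_z_8 = 1
height_8 = 2.5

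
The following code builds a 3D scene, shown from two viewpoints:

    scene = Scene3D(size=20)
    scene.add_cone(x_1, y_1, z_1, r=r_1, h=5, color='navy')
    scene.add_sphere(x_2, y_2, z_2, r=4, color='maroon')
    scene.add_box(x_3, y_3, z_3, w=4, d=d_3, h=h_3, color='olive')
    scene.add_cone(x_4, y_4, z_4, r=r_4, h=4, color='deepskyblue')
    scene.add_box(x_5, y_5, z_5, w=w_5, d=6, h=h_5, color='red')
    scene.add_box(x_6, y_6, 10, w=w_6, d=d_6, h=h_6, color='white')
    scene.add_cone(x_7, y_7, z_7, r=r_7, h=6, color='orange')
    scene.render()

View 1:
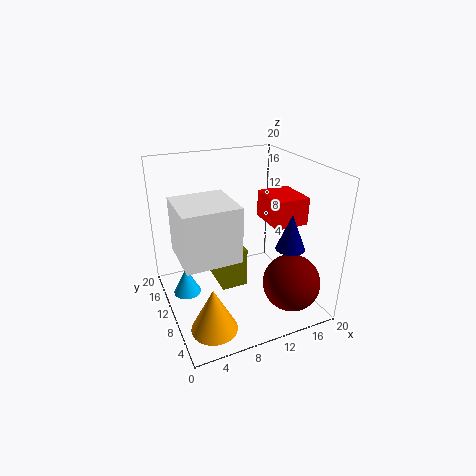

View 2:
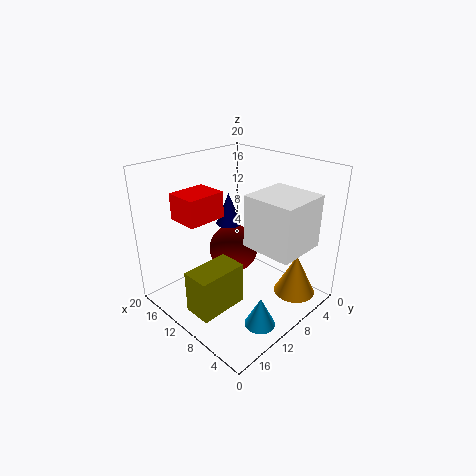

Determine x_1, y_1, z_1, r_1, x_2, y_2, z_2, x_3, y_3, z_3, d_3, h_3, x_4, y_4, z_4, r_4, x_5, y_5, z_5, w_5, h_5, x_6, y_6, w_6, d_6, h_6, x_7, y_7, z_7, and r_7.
x_1 = 16, y_1 = 6, z_1 = 9, r_1 = 2, x_2 = 16, y_2 = 5, z_2 = 4, x_3 = 8, y_3 = 11, z_3 = 1, d_3 = 7, h_3 = 6, x_4 = 3, y_4 = 13, z_4 = 1, r_4 = 2, x_5 = 15, y_5 = 8, z_5 = 11, w_5 = 5, h_5 = 4, x_6 = 1, y_6 = 4, w_6 = 7, d_6 = 7, h_6 = 7, x_7 = 4, y_7 = 4, z_7 = 1, r_7 = 3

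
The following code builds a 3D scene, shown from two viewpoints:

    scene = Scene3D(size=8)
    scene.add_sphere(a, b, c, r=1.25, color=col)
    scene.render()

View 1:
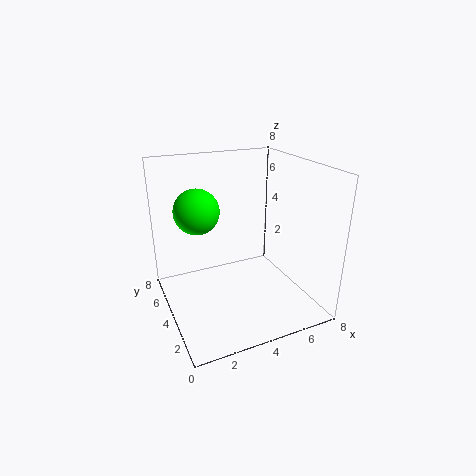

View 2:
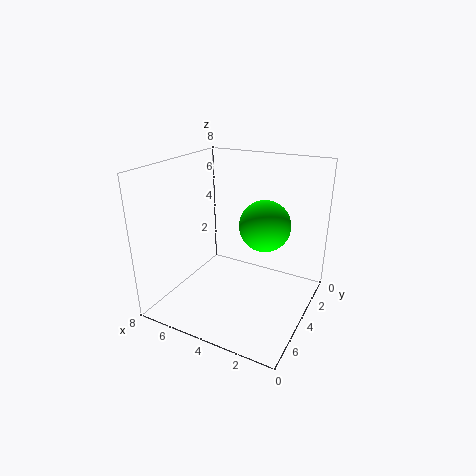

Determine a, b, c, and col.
a = 2
b = 5
c = 5.5
col = 'lime'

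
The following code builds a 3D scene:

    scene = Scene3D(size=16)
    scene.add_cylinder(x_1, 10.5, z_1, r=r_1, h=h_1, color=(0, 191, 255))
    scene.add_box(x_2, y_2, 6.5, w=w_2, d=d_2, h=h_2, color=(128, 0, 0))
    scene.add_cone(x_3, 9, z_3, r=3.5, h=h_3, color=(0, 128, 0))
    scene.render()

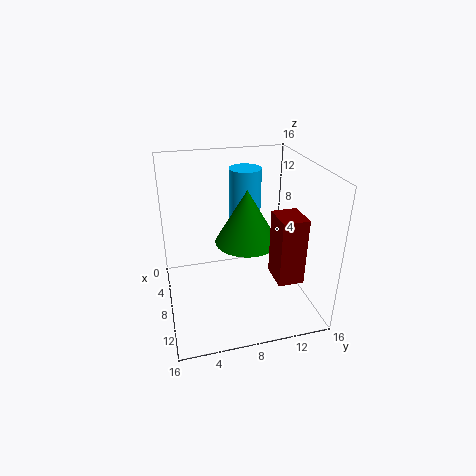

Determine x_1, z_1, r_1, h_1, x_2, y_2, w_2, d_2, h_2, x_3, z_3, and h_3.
x_1 = 2, z_1 = 6, r_1 = 2, h_1 = 8, x_2 = 12.5, y_2 = 10, w_2 = 3, d_2 = 2.5, h_2 = 6.5, x_3 = 8, z_3 = 7.5, h_3 = 6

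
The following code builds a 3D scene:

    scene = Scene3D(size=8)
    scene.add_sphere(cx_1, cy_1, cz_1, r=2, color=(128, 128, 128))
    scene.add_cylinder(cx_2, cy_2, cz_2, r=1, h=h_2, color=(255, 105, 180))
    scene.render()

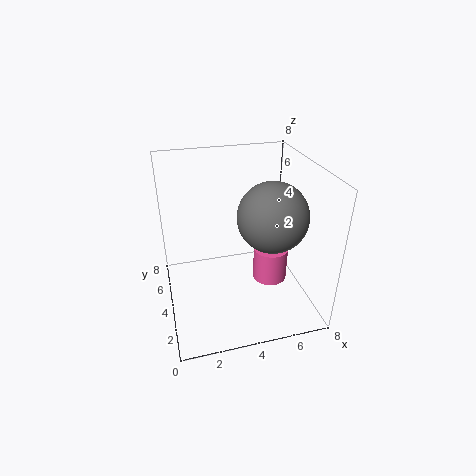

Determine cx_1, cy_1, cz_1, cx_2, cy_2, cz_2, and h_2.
cx_1 = 6
cy_1 = 4
cz_1 = 5
cx_2 = 6
cy_2 = 4
cz_2 = 1
h_2 = 2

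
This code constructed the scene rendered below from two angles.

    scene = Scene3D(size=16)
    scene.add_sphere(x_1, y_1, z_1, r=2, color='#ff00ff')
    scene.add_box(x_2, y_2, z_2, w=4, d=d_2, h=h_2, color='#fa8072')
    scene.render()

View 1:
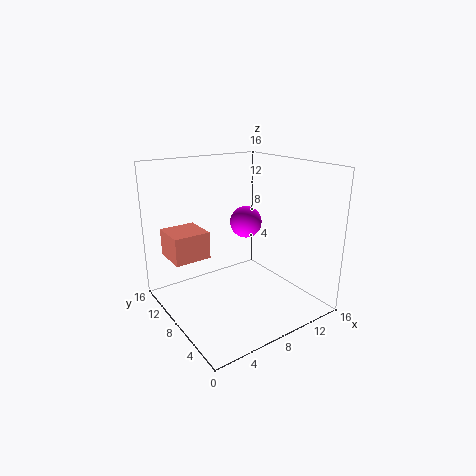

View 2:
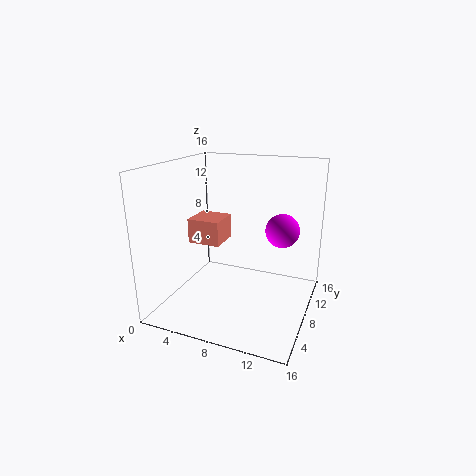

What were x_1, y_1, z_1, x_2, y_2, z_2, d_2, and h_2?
x_1 = 12, y_1 = 12, z_1 = 8, x_2 = 1, y_2 = 9, z_2 = 6, d_2 = 4, h_2 = 3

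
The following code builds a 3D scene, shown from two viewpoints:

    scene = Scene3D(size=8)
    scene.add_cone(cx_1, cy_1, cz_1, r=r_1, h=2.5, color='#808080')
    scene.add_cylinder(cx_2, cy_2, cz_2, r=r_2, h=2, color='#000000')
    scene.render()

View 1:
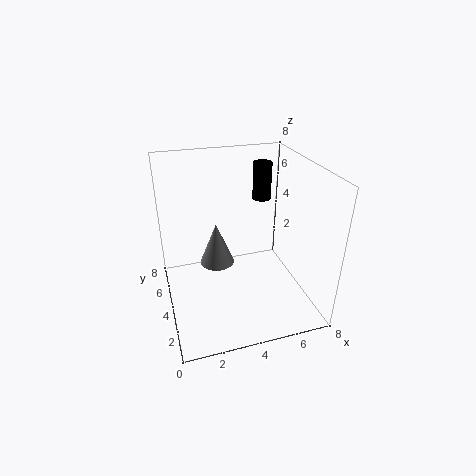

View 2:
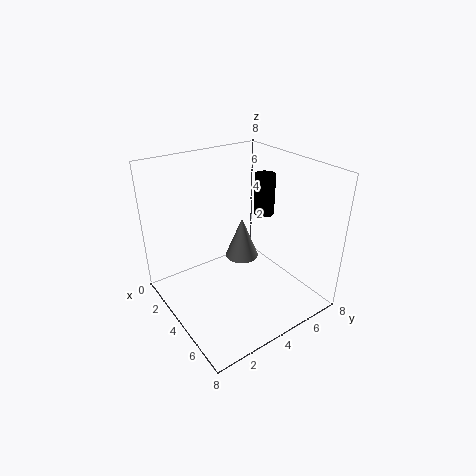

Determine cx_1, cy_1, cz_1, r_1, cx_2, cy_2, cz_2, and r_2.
cx_1 = 3; cy_1 = 5; cz_1 = 2; r_1 = 1; cx_2 = 5.5; cy_2 = 4.5; cz_2 = 6; r_2 = 0.5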